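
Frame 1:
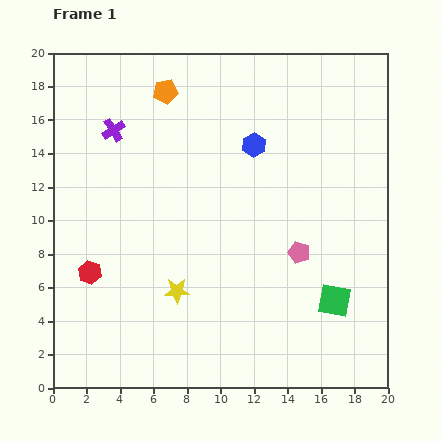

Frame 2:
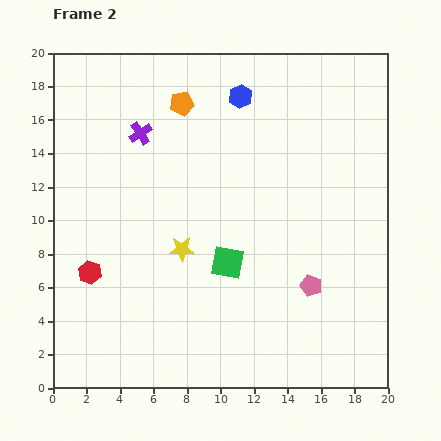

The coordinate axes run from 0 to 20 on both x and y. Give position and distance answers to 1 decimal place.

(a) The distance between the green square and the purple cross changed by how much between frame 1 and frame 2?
-7.4

Distance in frame 1: 16.7. Distance in frame 2: 9.3.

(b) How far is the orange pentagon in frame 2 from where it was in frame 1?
1.2

The orange pentagon moved from (6.7, 17.7) to (7.7, 17.0), a distance of √(1.0² + 0.7²) ≈ 1.2.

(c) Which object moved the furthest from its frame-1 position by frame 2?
the green square

(moved 6.8; next 3.0)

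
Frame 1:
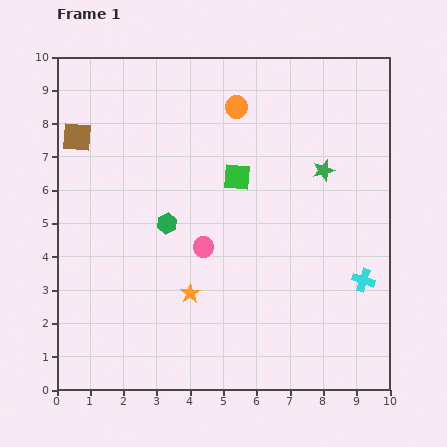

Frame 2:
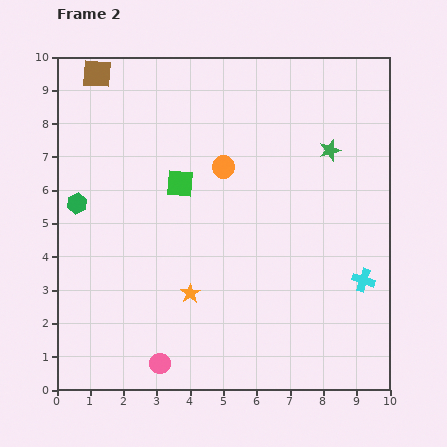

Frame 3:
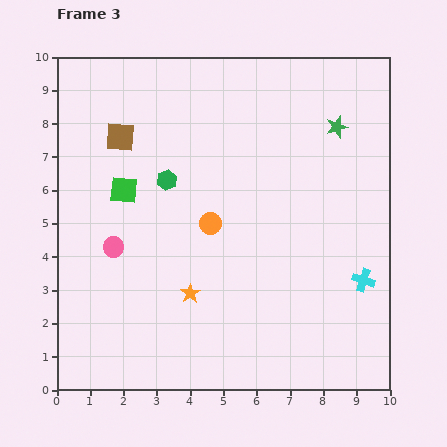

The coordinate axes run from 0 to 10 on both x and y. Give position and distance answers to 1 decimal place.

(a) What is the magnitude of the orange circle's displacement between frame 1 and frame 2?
1.8

The orange circle moved from (5.4, 8.5) to (5.0, 6.7), a distance of √(0.4² + 1.8²) ≈ 1.8.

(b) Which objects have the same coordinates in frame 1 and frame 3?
the cyan cross, the orange star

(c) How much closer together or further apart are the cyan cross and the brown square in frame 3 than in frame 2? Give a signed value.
-1.6

Distance in frame 2: 10.1. Distance in frame 3: 8.5.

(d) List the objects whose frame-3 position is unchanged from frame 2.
the cyan cross, the orange star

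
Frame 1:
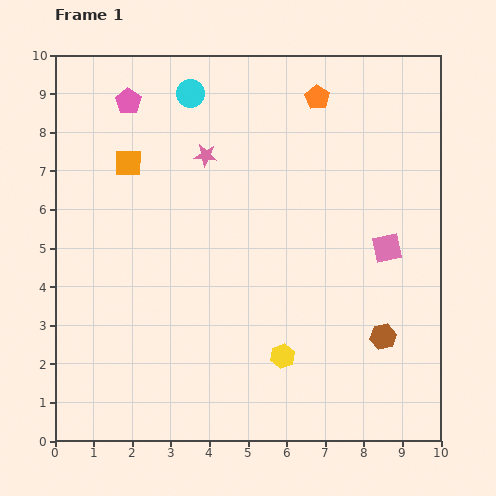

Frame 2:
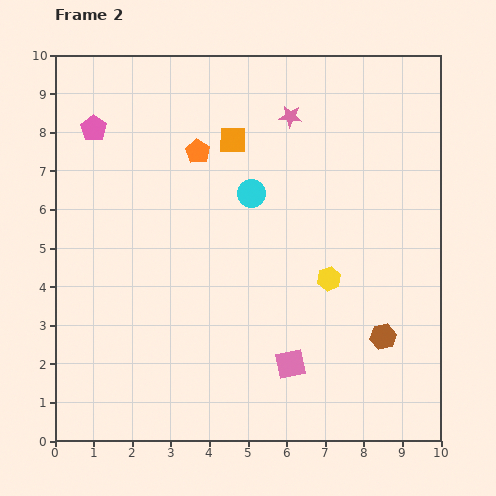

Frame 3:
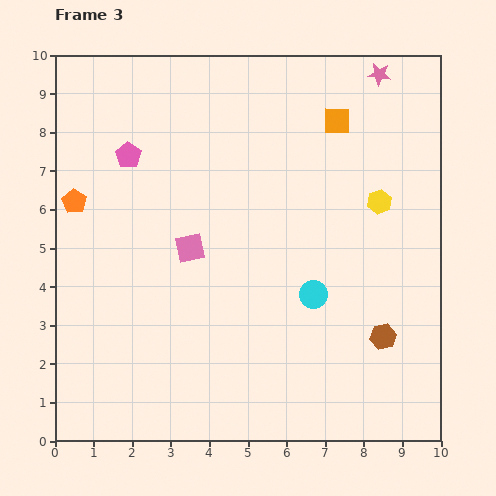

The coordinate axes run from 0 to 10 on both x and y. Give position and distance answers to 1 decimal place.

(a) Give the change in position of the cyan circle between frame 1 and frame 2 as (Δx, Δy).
(1.6, -2.6)

The cyan circle was at (3.5, 9.0) in frame 1 and (5.1, 6.4) in frame 2.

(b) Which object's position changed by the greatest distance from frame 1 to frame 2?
the pink square

(moved 3.9; next 3.4)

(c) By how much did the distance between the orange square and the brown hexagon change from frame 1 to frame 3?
-2.3

Distance in frame 1: 8.0. Distance in frame 3: 5.7.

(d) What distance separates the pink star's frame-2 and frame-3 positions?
2.5

The pink star moved from (6.1, 8.4) to (8.4, 9.5), a distance of √(2.3² + 1.1²) ≈ 2.5.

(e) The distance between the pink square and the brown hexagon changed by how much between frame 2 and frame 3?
+3.0

Distance in frame 2: 2.5. Distance in frame 3: 5.5.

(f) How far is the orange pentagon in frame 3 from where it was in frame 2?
3.5

The orange pentagon moved from (3.7, 7.5) to (0.5, 6.2), a distance of √(3.2² + 1.3²) ≈ 3.5.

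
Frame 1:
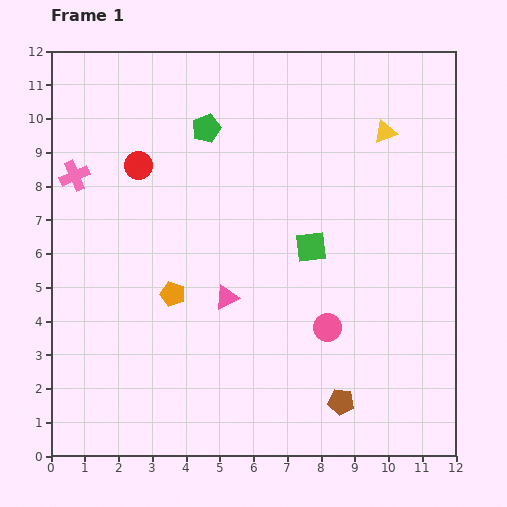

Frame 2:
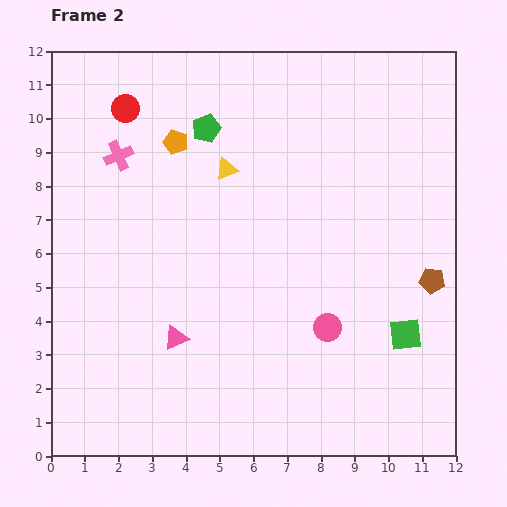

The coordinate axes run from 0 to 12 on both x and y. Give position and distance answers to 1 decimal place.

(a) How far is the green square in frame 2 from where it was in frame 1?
3.8

The green square moved from (7.7, 6.2) to (10.5, 3.6), a distance of √(2.8² + 2.6²) ≈ 3.8.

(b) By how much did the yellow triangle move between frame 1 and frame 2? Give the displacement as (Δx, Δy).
(-4.7, -1.1)

The yellow triangle was at (9.9, 9.6) in frame 1 and (5.2, 8.5) in frame 2.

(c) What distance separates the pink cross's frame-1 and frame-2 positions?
1.4

The pink cross moved from (0.7, 8.3) to (2.0, 8.9), a distance of √(1.3² + 0.6²) ≈ 1.4.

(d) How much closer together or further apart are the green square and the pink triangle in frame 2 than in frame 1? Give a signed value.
+3.9

Distance in frame 1: 2.9. Distance in frame 2: 6.8.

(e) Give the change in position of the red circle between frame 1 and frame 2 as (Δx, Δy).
(-0.4, 1.7)

The red circle was at (2.6, 8.6) in frame 1 and (2.2, 10.3) in frame 2.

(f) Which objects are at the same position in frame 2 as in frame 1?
the pink circle, the green pentagon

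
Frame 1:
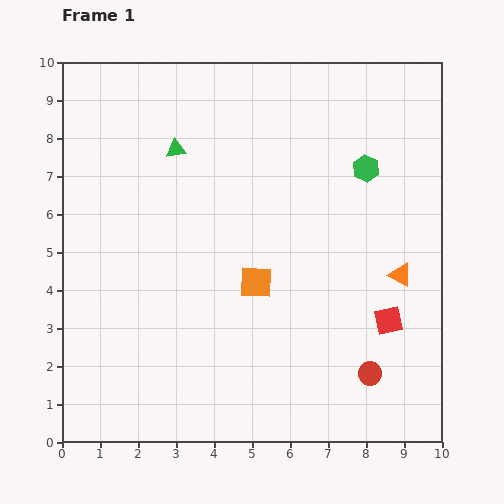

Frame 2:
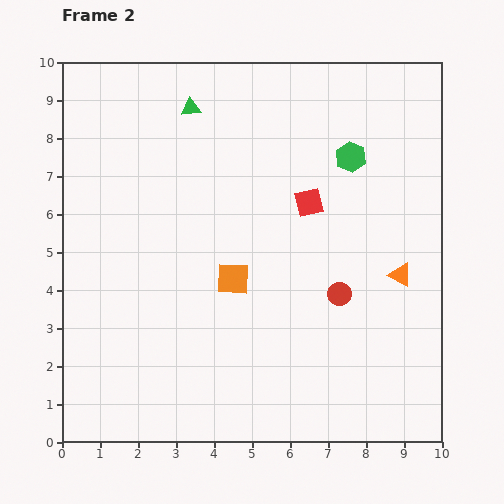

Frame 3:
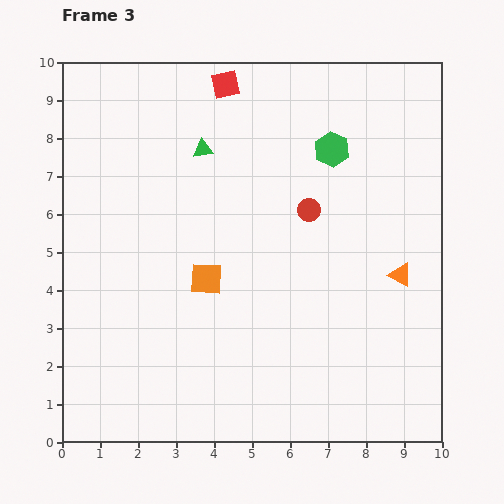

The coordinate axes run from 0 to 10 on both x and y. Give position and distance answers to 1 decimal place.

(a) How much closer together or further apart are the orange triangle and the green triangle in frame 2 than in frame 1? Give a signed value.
+0.2

Distance in frame 1: 6.8. Distance in frame 2: 7.0.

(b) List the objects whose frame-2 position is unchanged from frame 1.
the orange triangle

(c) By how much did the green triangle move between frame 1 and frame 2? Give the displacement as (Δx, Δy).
(0.4, 1.1)

The green triangle was at (3.0, 7.7) in frame 1 and (3.4, 8.8) in frame 2.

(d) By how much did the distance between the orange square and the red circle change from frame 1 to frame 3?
-0.6

Distance in frame 1: 3.8. Distance in frame 3: 3.2.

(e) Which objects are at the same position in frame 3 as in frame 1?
the orange triangle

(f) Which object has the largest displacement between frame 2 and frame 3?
the red square

(moved 3.8; next 2.3)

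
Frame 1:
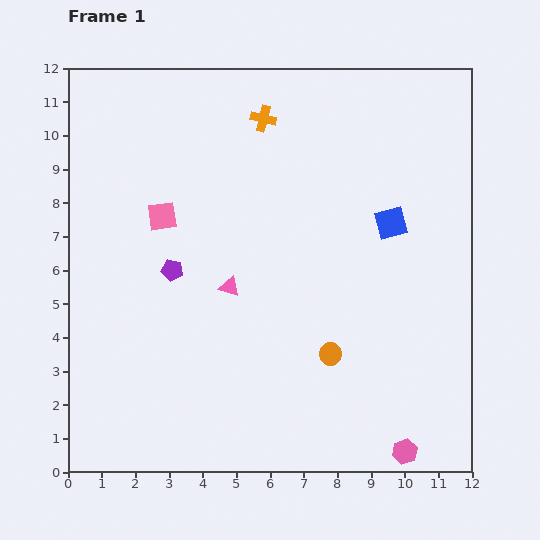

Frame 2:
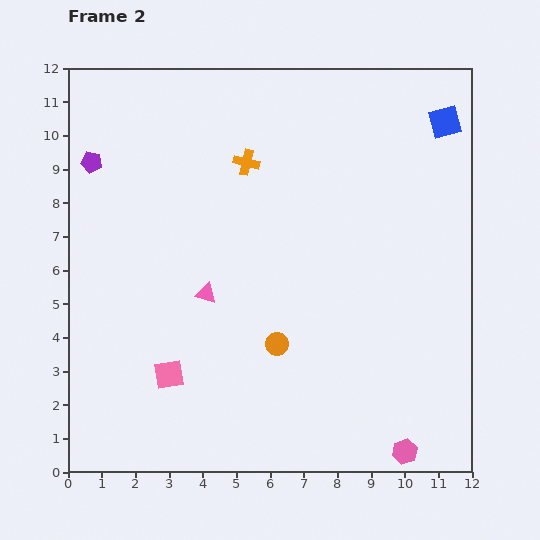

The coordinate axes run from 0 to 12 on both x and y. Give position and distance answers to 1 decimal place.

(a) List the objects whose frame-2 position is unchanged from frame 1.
the pink hexagon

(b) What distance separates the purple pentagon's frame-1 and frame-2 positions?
4.0

The purple pentagon moved from (3.1, 6.0) to (0.7, 9.2), a distance of √(2.4² + 3.2²) ≈ 4.0.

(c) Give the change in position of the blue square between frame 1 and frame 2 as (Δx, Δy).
(1.6, 3.0)

The blue square was at (9.6, 7.4) in frame 1 and (11.2, 10.4) in frame 2.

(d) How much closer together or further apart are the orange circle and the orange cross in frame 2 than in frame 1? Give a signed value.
-1.8

Distance in frame 1: 7.3. Distance in frame 2: 5.5.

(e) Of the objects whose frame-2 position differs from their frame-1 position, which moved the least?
the pink triangle

(moved 0.7)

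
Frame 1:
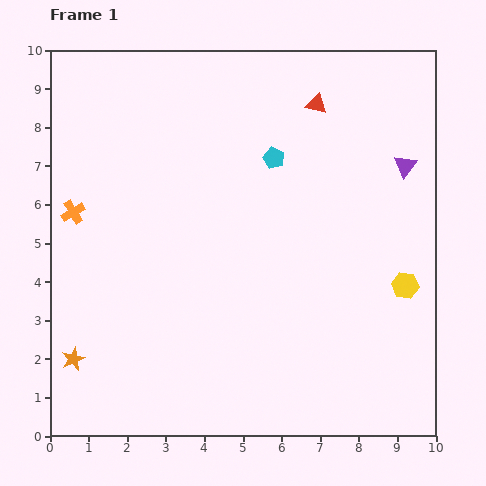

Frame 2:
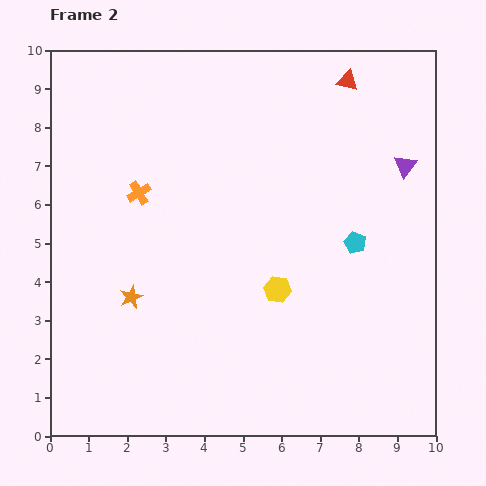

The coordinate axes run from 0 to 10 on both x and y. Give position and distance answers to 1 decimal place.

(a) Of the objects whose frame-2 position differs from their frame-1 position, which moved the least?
the red triangle

(moved 1.0)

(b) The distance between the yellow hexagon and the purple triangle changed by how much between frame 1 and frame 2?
+1.5

Distance in frame 1: 3.1. Distance in frame 2: 4.6.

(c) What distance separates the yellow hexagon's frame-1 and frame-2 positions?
3.3

The yellow hexagon moved from (9.2, 3.9) to (5.9, 3.8), a distance of √(3.3² + 0.1²) ≈ 3.3.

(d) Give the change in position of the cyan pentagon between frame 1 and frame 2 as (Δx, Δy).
(2.1, -2.2)

The cyan pentagon was at (5.8, 7.2) in frame 1 and (7.9, 5.0) in frame 2.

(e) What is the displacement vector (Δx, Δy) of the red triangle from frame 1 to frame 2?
(0.8, 0.6)

The red triangle was at (6.9, 8.6) in frame 1 and (7.7, 9.2) in frame 2.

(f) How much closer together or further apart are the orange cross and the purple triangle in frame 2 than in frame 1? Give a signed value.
-1.8

Distance in frame 1: 8.7. Distance in frame 2: 6.9.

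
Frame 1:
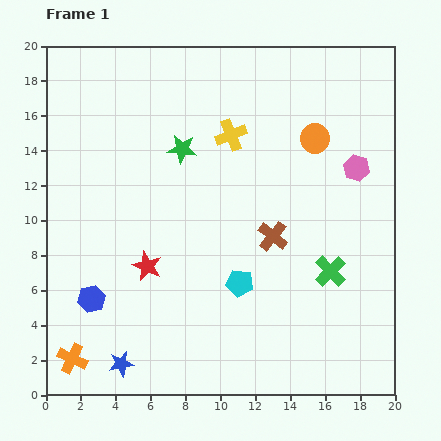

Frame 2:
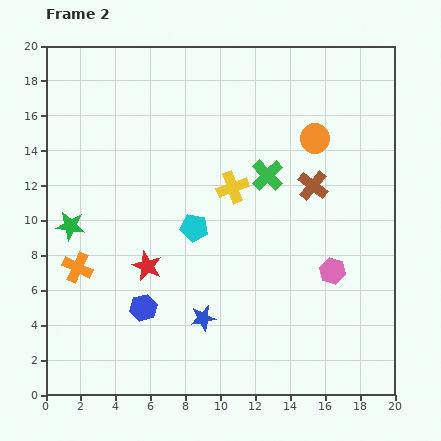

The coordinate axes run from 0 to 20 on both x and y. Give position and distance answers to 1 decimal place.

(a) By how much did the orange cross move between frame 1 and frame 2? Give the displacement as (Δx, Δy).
(0.3, 5.2)

The orange cross was at (1.5, 2.1) in frame 1 and (1.8, 7.3) in frame 2.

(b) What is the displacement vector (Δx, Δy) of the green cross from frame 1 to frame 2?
(-3.6, 5.5)

The green cross was at (16.3, 7.1) in frame 1 and (12.7, 12.6) in frame 2.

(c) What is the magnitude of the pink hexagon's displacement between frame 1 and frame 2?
6.1

The pink hexagon moved from (17.8, 13.0) to (16.4, 7.1), a distance of √(1.4² + 5.9²) ≈ 6.1.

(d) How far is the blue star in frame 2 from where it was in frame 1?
5.4

The blue star moved from (4.3, 1.8) to (9.0, 4.4), a distance of √(4.7² + 2.6²) ≈ 5.4.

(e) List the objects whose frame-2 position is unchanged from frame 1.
the orange circle, the red star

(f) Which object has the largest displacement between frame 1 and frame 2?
the green star

(moved 7.8; next 6.6)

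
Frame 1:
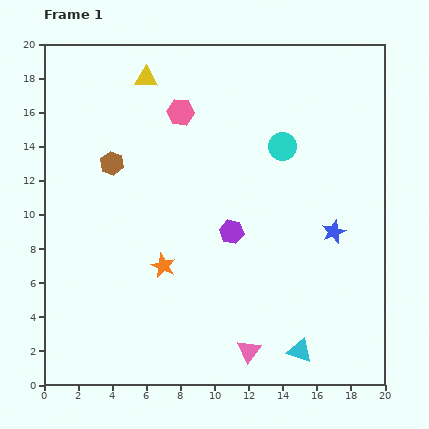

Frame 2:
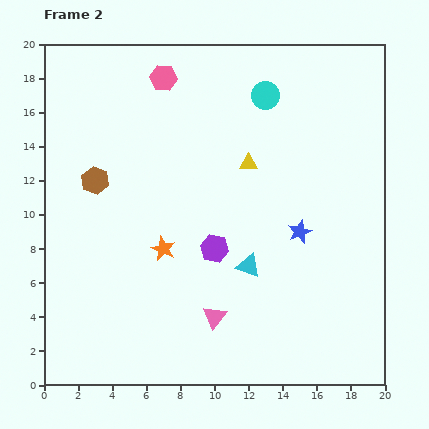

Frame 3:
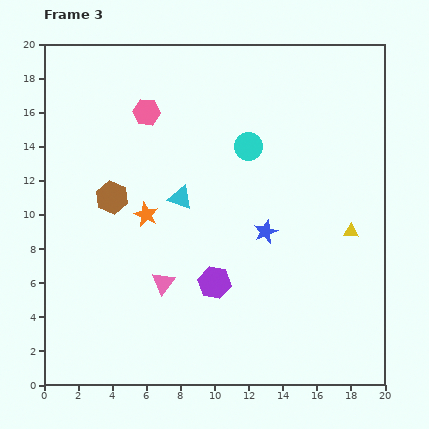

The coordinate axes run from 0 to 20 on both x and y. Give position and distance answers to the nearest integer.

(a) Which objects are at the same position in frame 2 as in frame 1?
none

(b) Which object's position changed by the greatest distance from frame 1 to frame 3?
the yellow triangle

(moved 15; next 11)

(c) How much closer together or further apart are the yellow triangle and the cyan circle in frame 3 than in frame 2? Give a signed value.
+4

Distance in frame 2: 4. Distance in frame 3: 8.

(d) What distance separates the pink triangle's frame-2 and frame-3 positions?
4

The pink triangle moved from (10, 4) to (7, 6), a distance of √(3² + 2²) ≈ 4.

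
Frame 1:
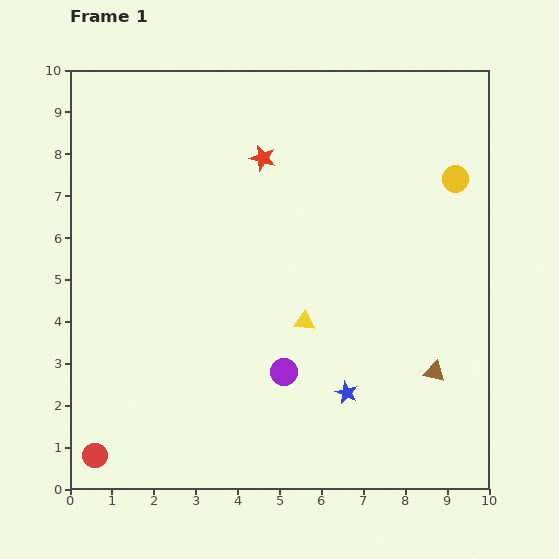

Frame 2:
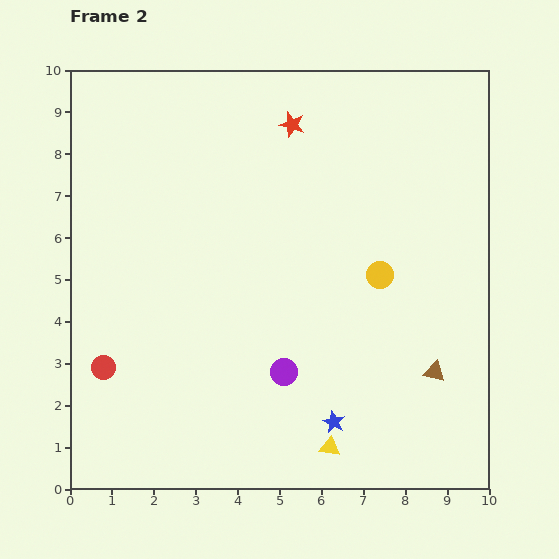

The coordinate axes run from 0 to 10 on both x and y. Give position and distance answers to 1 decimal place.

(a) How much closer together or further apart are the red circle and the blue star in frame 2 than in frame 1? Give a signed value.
-0.5

Distance in frame 1: 6.2. Distance in frame 2: 5.7.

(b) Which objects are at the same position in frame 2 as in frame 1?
the brown triangle, the purple circle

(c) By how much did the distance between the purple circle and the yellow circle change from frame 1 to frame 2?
-2.9

Distance in frame 1: 6.2. Distance in frame 2: 3.3.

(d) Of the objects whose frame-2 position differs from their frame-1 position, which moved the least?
the blue star

(moved 0.8)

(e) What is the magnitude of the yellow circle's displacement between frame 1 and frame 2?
2.9

The yellow circle moved from (9.2, 7.4) to (7.4, 5.1), a distance of √(1.8² + 2.3²) ≈ 2.9.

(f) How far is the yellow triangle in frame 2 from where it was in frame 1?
3.1

The yellow triangle moved from (5.6, 4.0) to (6.2, 1.0), a distance of √(0.6² + 3.0²) ≈ 3.1.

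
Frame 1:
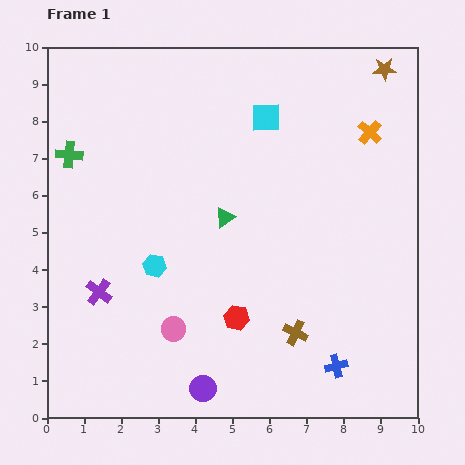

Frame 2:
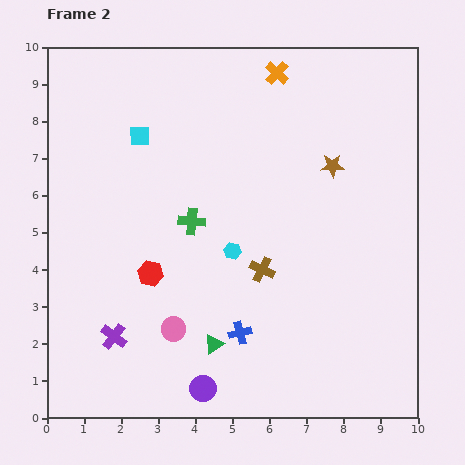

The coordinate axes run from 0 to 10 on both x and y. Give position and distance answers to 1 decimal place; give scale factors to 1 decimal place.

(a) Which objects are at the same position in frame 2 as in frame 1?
the pink circle, the purple circle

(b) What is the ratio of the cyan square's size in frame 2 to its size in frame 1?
0.7×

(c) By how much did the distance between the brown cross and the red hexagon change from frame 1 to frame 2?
+1.4

Distance in frame 1: 1.6. Distance in frame 2: 3.0.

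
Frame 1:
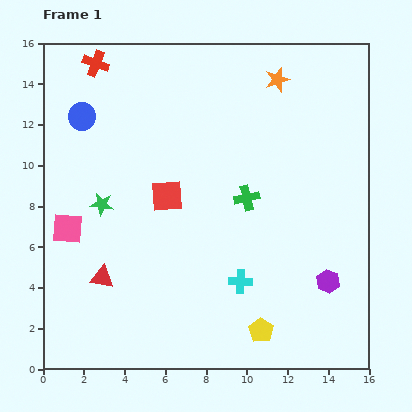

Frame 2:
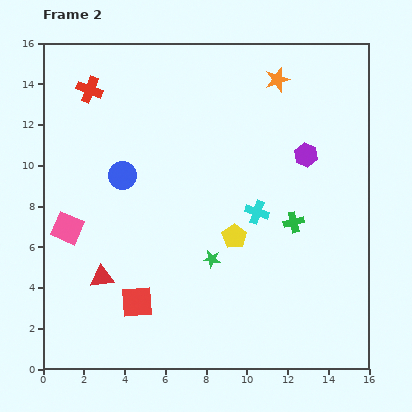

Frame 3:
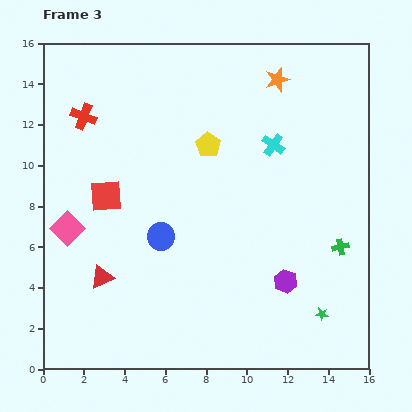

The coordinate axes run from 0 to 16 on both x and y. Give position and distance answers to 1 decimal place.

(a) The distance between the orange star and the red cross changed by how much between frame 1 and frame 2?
+0.3

Distance in frame 1: 8.9. Distance in frame 2: 9.2.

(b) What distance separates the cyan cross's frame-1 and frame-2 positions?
3.5

The cyan cross moved from (9.7, 4.3) to (10.5, 7.7), a distance of √(0.8² + 3.4²) ≈ 3.5.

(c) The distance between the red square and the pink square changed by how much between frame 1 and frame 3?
-2.7

Distance in frame 1: 5.2. Distance in frame 3: 2.5.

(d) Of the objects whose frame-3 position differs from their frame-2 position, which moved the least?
the red cross

(moved 1.3)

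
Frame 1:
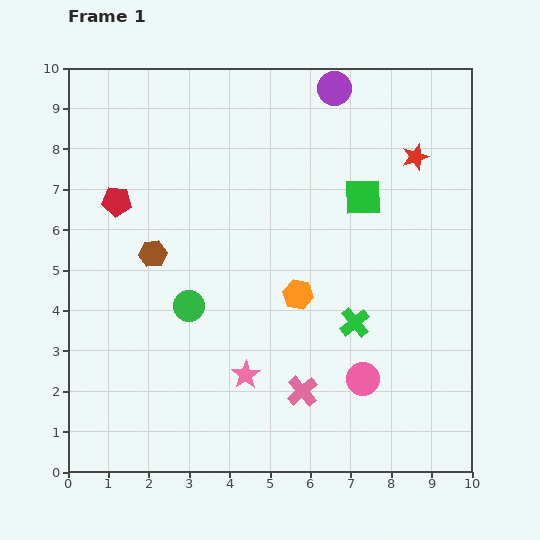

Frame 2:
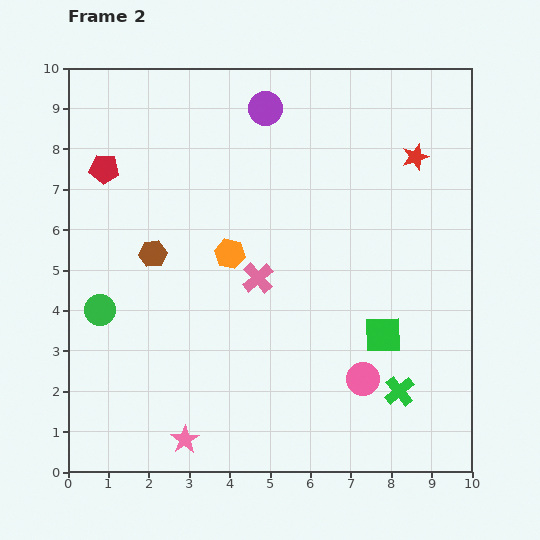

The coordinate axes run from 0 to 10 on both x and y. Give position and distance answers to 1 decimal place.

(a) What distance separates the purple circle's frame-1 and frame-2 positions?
1.8

The purple circle moved from (6.6, 9.5) to (4.9, 9.0), a distance of √(1.7² + 0.5²) ≈ 1.8.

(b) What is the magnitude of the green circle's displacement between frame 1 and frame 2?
2.2

The green circle moved from (3.0, 4.1) to (0.8, 4.0), a distance of √(2.2² + 0.1²) ≈ 2.2.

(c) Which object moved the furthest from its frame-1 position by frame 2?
the green square

(moved 3.4; next 3.0)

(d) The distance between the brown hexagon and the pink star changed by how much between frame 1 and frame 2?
+0.9

Distance in frame 1: 3.8. Distance in frame 2: 4.7.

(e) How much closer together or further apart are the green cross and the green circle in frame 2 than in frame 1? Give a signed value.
+3.6

Distance in frame 1: 4.1. Distance in frame 2: 7.7.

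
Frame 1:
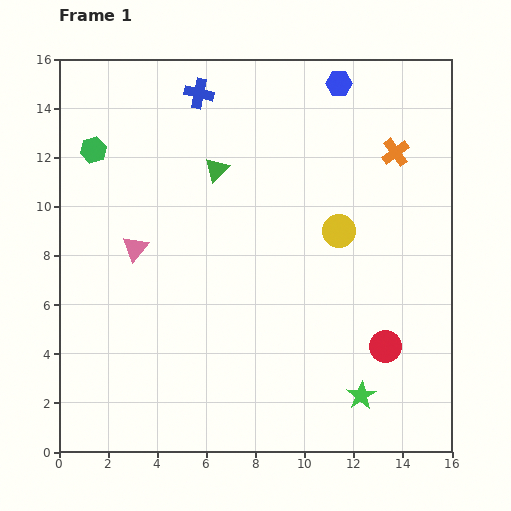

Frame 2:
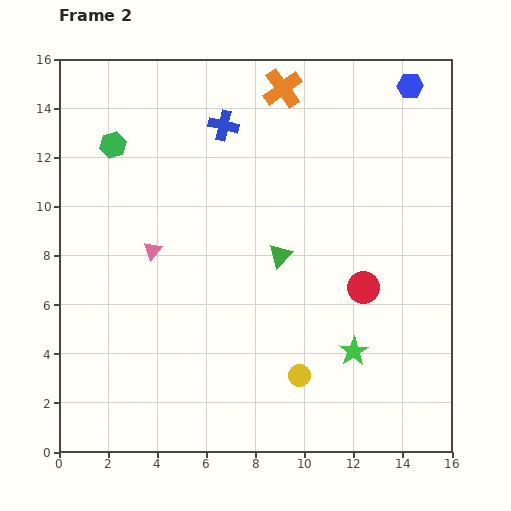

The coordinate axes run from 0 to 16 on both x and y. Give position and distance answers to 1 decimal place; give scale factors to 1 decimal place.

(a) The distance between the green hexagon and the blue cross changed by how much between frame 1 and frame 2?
-0.3

Distance in frame 1: 4.9. Distance in frame 2: 4.6.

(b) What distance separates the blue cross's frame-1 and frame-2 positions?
1.6

The blue cross moved from (5.7, 14.6) to (6.7, 13.3), a distance of √(1.0² + 1.3²) ≈ 1.6.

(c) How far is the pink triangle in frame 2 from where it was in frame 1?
0.7

The pink triangle moved from (3.1, 8.3) to (3.8, 8.2), a distance of √(0.7² + 0.1²) ≈ 0.7.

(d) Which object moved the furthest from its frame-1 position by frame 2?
the yellow circle

(moved 6.1; next 5.3)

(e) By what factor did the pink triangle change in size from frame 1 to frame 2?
0.7×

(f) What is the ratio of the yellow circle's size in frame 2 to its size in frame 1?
0.7×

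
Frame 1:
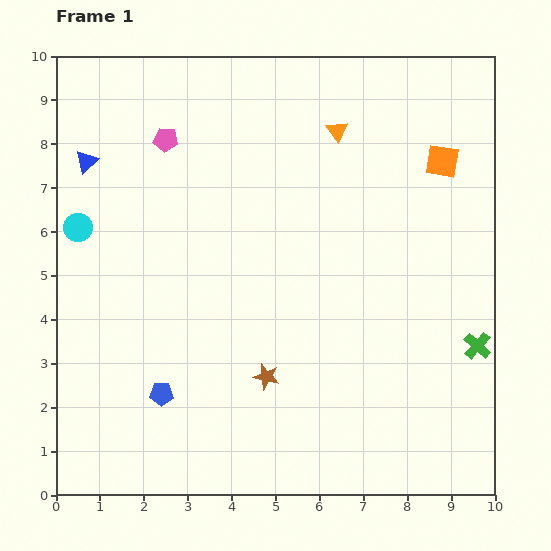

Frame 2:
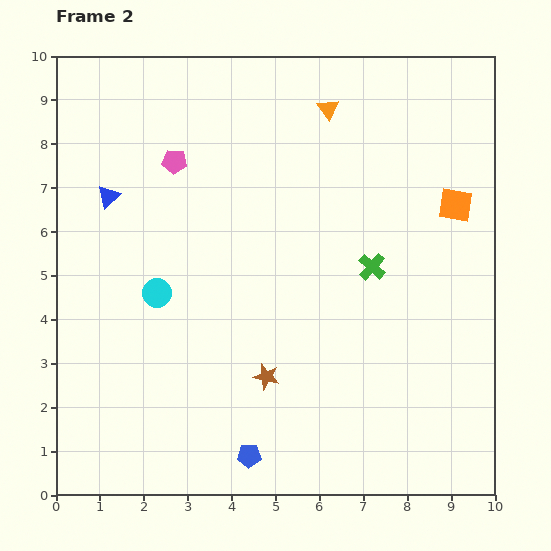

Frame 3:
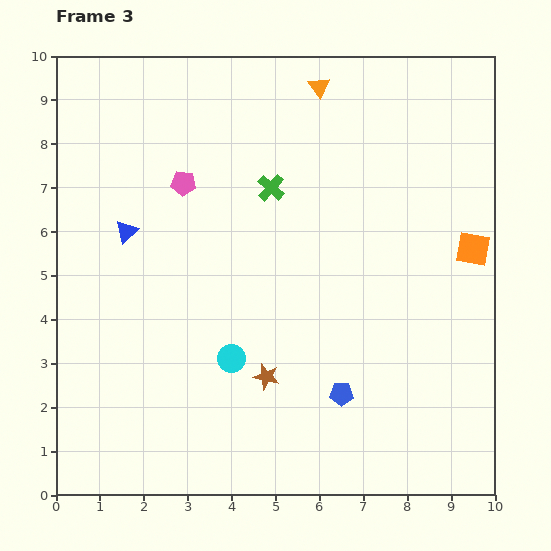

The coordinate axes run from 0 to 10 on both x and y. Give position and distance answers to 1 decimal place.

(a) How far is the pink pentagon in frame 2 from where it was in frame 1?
0.5

The pink pentagon moved from (2.5, 8.1) to (2.7, 7.6), a distance of √(0.2² + 0.5²) ≈ 0.5.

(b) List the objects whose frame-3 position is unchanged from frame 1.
the brown star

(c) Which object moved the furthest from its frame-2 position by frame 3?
the green cross

(moved 2.9; next 2.5)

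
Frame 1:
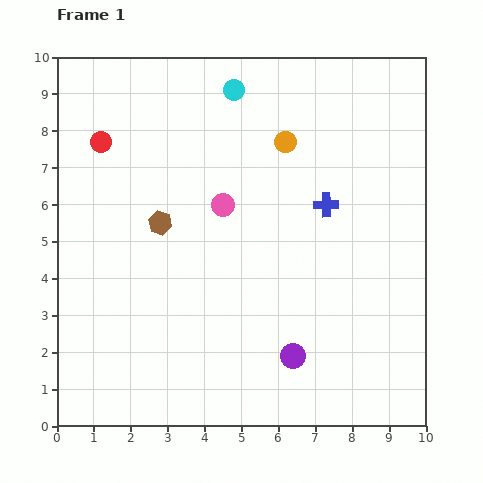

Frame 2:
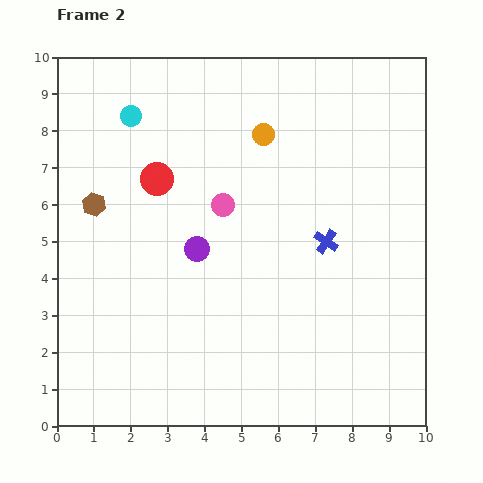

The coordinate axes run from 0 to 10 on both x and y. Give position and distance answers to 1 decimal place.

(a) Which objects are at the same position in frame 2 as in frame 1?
the pink circle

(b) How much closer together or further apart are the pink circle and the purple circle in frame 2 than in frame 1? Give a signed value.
-3.1

Distance in frame 1: 4.5. Distance in frame 2: 1.4.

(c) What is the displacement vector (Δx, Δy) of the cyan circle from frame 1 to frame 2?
(-2.8, -0.7)

The cyan circle was at (4.8, 9.1) in frame 1 and (2.0, 8.4) in frame 2.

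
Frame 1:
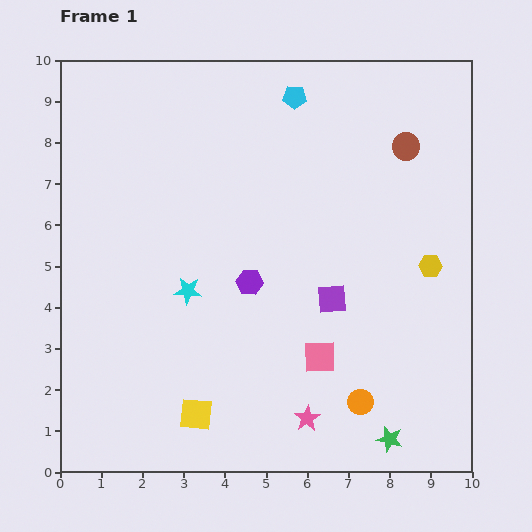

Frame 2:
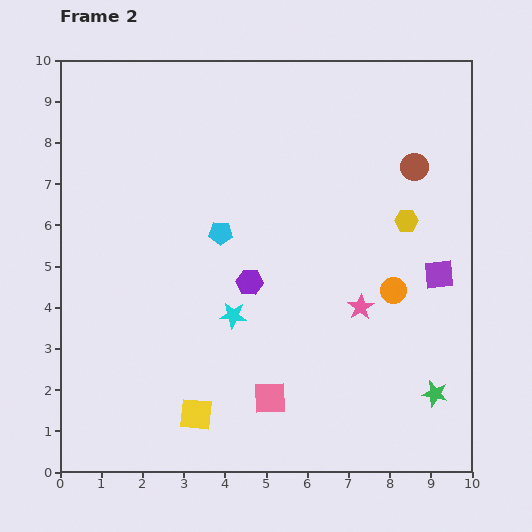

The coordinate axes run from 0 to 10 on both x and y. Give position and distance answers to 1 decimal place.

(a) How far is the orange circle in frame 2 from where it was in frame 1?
2.8

The orange circle moved from (7.3, 1.7) to (8.1, 4.4), a distance of √(0.8² + 2.7²) ≈ 2.8.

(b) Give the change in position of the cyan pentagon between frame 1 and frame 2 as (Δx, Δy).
(-1.8, -3.3)

The cyan pentagon was at (5.7, 9.1) in frame 1 and (3.9, 5.8) in frame 2.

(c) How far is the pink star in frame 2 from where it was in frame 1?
3.0

The pink star moved from (6.0, 1.3) to (7.3, 4.0), a distance of √(1.3² + 2.7²) ≈ 3.0.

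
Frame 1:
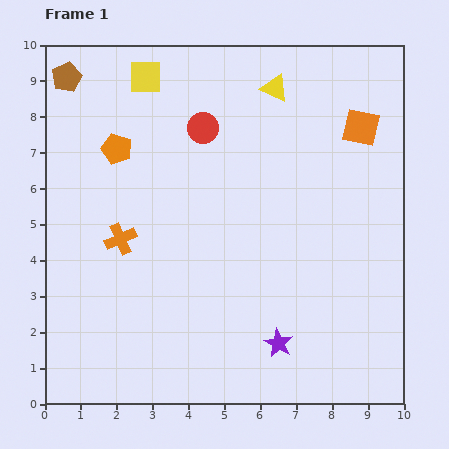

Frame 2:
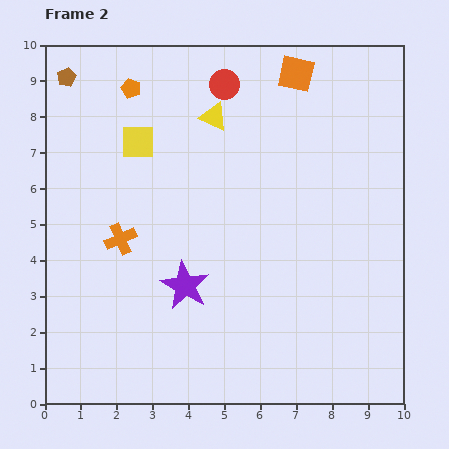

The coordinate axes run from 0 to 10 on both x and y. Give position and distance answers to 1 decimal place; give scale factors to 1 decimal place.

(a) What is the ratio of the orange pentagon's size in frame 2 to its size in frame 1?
0.6×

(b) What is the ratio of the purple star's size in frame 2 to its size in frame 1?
1.7×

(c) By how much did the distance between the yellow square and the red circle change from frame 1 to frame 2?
+0.8

Distance in frame 1: 2.1. Distance in frame 2: 2.9.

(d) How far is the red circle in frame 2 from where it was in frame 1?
1.3

The red circle moved from (4.4, 7.7) to (5.0, 8.9), a distance of √(0.6² + 1.2²) ≈ 1.3.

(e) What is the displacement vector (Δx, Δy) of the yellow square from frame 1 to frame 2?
(-0.2, -1.8)

The yellow square was at (2.8, 9.1) in frame 1 and (2.6, 7.3) in frame 2.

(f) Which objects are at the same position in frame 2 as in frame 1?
the brown pentagon, the orange cross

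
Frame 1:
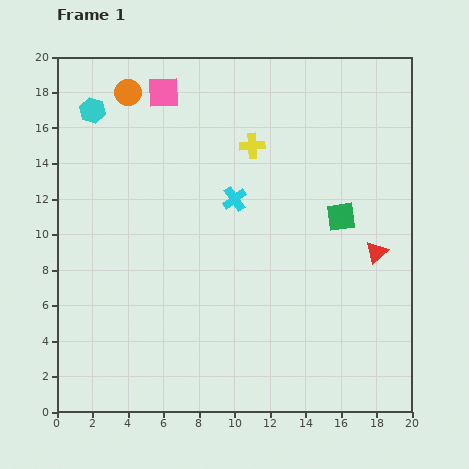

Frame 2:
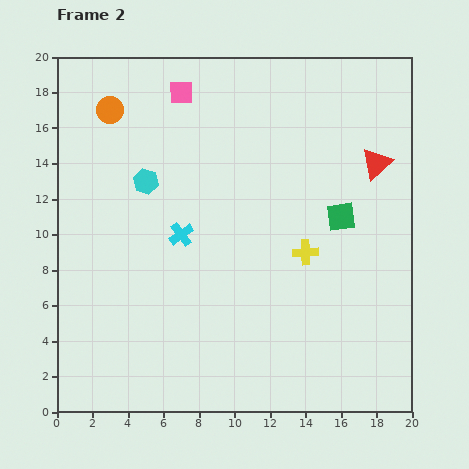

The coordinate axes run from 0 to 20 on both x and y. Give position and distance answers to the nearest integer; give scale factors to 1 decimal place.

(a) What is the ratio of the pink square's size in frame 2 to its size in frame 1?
0.7×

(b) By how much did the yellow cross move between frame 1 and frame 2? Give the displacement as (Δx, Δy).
(3, -6)

The yellow cross was at (11, 15) in frame 1 and (14, 9) in frame 2.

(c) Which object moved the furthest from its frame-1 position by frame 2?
the yellow cross

(moved 7; next 5)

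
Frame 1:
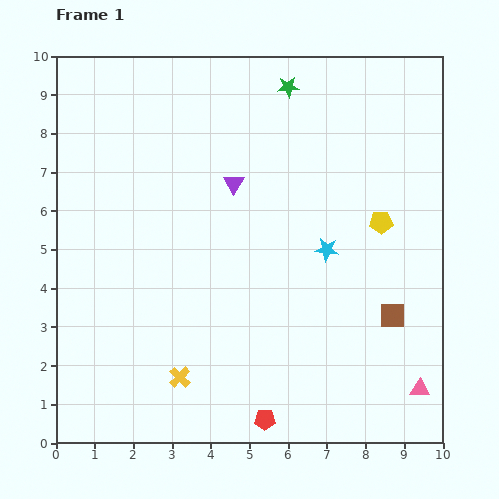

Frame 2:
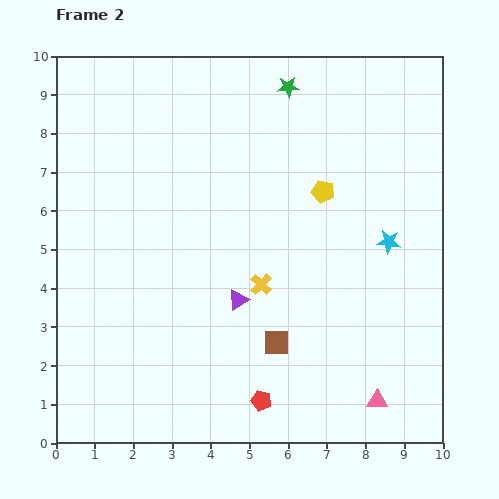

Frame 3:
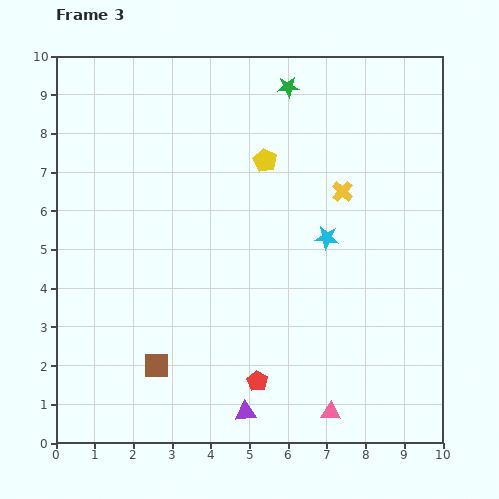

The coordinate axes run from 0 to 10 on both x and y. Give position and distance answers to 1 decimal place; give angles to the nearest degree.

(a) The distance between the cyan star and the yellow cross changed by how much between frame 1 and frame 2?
-1.5

Distance in frame 1: 5.0. Distance in frame 2: 3.5.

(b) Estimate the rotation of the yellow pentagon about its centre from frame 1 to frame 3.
30° clockwise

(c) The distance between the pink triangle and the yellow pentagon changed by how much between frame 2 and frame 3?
+1.1

Distance in frame 2: 5.6. Distance in frame 3: 6.7.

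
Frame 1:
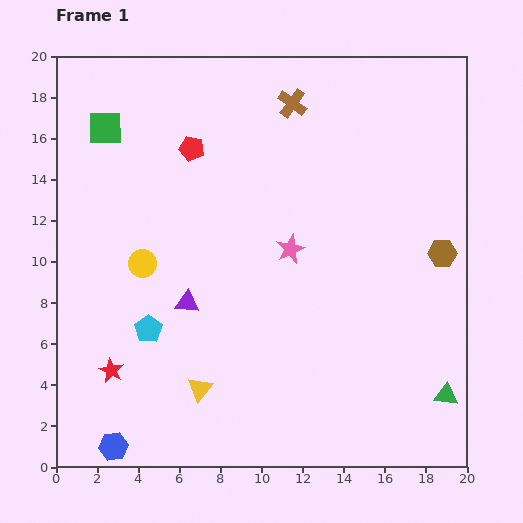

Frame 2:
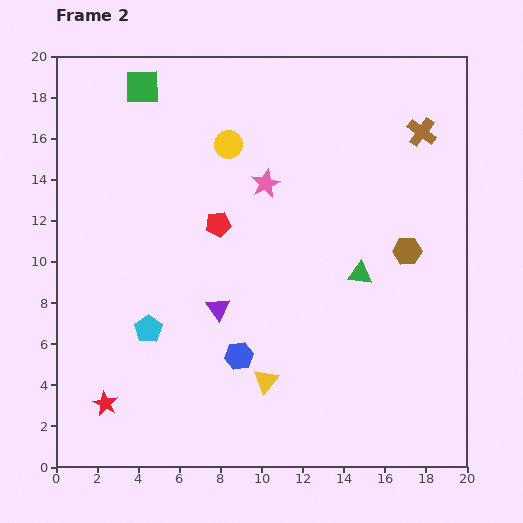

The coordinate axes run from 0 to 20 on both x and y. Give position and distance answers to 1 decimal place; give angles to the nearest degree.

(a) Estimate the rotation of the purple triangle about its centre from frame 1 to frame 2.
50° clockwise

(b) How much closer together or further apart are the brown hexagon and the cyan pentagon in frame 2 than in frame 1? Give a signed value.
-1.6

Distance in frame 1: 14.8. Distance in frame 2: 13.2.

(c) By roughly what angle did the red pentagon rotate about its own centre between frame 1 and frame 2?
21° counter-clockwise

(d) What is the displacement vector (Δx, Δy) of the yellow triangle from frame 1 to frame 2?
(3.2, 0.4)

The yellow triangle was at (7.0, 3.8) in frame 1 and (10.2, 4.2) in frame 2.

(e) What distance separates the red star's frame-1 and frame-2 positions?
1.6

The red star moved from (2.7, 4.7) to (2.4, 3.1), a distance of √(0.3² + 1.6²) ≈ 1.6.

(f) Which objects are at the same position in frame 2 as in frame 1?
the cyan pentagon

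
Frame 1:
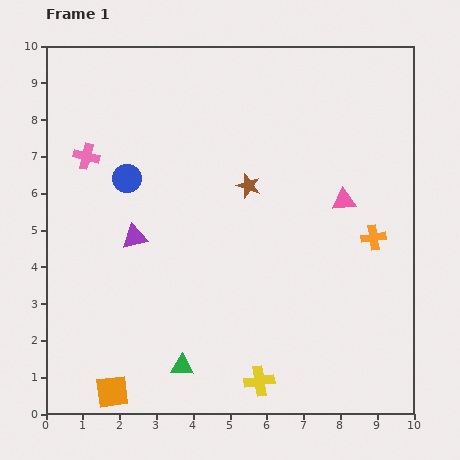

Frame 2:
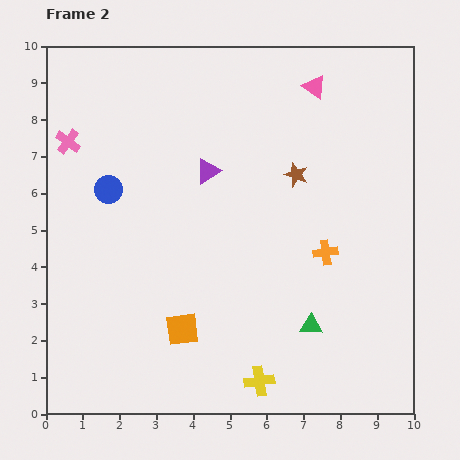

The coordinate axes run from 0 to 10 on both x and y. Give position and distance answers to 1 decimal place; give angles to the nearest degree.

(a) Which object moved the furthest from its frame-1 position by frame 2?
the green triangle

(moved 3.7; next 3.2)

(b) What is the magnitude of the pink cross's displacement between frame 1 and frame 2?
0.6

The pink cross moved from (1.1, 7.0) to (0.6, 7.4), a distance of √(0.5² + 0.4²) ≈ 0.6.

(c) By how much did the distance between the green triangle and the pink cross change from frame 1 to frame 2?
+2.0

Distance in frame 1: 6.3. Distance in frame 2: 8.3.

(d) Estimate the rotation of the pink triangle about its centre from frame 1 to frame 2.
41° clockwise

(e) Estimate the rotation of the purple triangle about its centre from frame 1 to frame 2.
19° counter-clockwise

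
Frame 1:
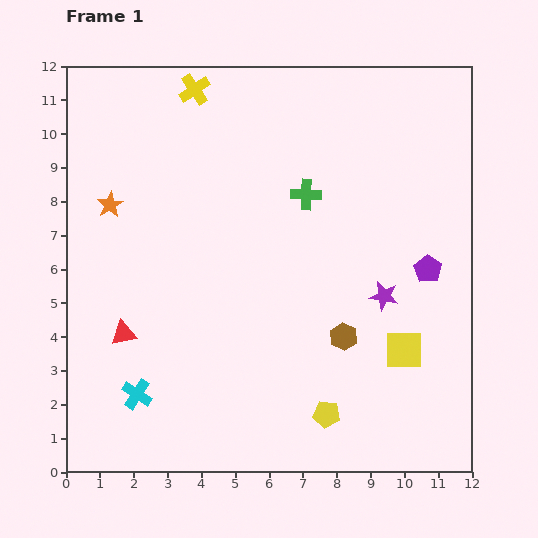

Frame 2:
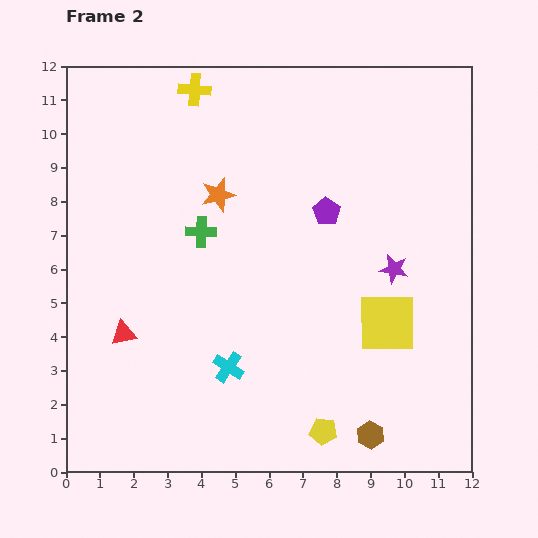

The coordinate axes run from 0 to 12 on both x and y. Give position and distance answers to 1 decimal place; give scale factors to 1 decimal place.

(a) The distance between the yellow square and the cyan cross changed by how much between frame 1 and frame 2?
-3.1

Distance in frame 1: 8.0. Distance in frame 2: 4.9.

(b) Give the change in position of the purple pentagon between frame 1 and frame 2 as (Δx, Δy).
(-3.0, 1.7)

The purple pentagon was at (10.7, 6.0) in frame 1 and (7.7, 7.7) in frame 2.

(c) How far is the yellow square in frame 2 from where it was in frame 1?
0.9

The yellow square moved from (10.0, 3.6) to (9.5, 4.4), a distance of √(0.5² + 0.8²) ≈ 0.9.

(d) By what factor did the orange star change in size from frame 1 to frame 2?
1.3×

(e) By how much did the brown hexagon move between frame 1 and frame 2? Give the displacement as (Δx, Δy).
(0.8, -2.9)

The brown hexagon was at (8.2, 4.0) in frame 1 and (9.0, 1.1) in frame 2.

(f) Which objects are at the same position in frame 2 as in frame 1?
the yellow cross, the red triangle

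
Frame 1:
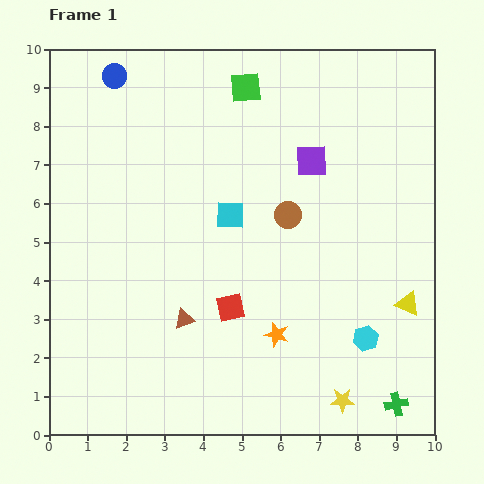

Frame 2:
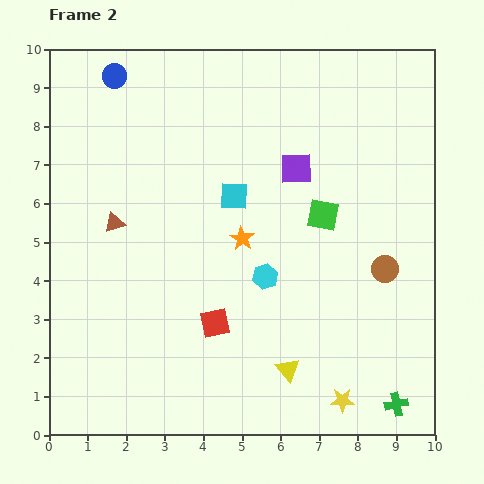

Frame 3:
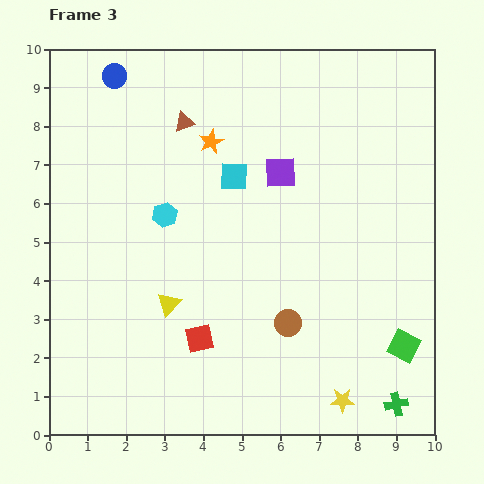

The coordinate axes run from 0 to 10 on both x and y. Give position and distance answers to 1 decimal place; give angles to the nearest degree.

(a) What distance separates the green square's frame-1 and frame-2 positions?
3.9

The green square moved from (5.1, 9.0) to (7.1, 5.7), a distance of √(2.0² + 3.3²) ≈ 3.9.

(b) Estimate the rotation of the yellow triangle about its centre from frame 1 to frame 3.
48° clockwise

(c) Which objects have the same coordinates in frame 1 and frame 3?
the green cross, the yellow star, the blue circle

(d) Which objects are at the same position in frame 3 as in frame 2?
the green cross, the yellow star, the blue circle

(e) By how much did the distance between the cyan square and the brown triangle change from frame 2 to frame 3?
-1.3

Distance in frame 2: 3.2. Distance in frame 3: 1.9.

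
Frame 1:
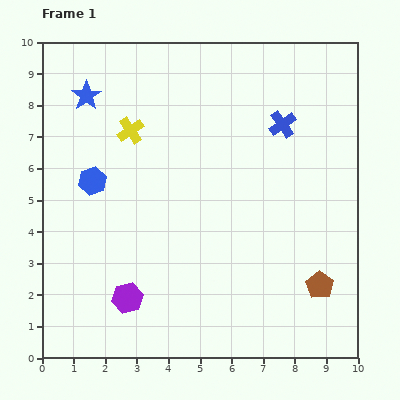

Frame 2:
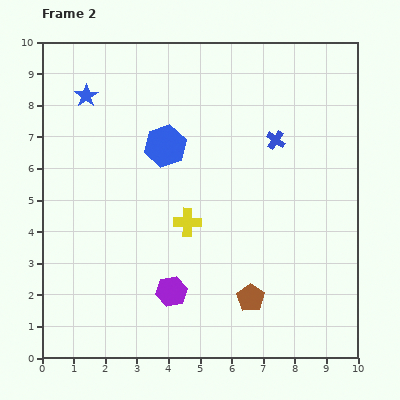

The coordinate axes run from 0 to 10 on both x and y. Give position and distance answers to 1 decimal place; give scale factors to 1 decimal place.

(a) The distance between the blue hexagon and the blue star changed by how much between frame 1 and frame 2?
+0.3

Distance in frame 1: 2.7. Distance in frame 2: 3.0.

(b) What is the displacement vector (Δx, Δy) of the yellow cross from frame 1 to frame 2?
(1.8, -2.9)

The yellow cross was at (2.8, 7.2) in frame 1 and (4.6, 4.3) in frame 2.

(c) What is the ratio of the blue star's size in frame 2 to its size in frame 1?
0.8×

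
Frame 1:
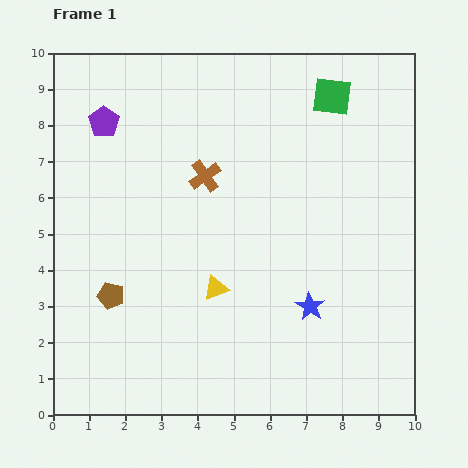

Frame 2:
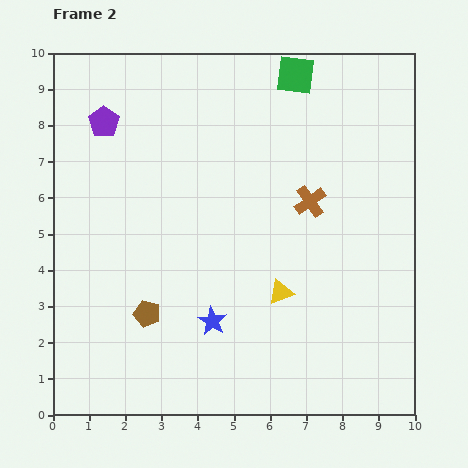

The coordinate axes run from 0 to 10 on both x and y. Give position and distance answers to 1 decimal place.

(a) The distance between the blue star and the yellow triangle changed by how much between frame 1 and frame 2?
-0.5

Distance in frame 1: 2.6. Distance in frame 2: 2.1.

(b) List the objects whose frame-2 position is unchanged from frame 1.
the purple pentagon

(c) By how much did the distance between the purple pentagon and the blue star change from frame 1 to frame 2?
-1.3

Distance in frame 1: 7.6. Distance in frame 2: 6.3.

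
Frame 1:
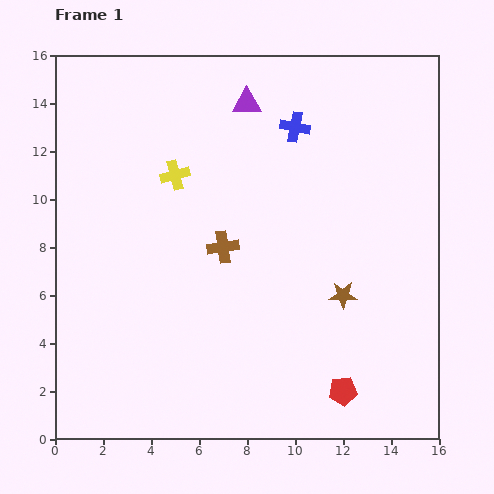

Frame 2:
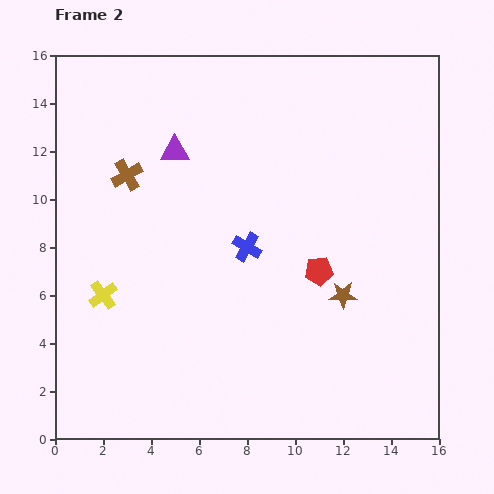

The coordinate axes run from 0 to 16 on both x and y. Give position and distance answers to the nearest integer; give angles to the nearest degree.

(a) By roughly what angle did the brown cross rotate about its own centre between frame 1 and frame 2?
21° counter-clockwise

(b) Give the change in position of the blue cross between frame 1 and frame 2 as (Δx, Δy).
(-2, -5)

The blue cross was at (10, 13) in frame 1 and (8, 8) in frame 2.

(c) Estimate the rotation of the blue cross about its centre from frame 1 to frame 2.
21° clockwise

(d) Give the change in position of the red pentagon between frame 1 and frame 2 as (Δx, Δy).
(-1, 5)

The red pentagon was at (12, 2) in frame 1 and (11, 7) in frame 2.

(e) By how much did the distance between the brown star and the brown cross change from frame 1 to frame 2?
+5

Distance in frame 1: 5. Distance in frame 2: 10.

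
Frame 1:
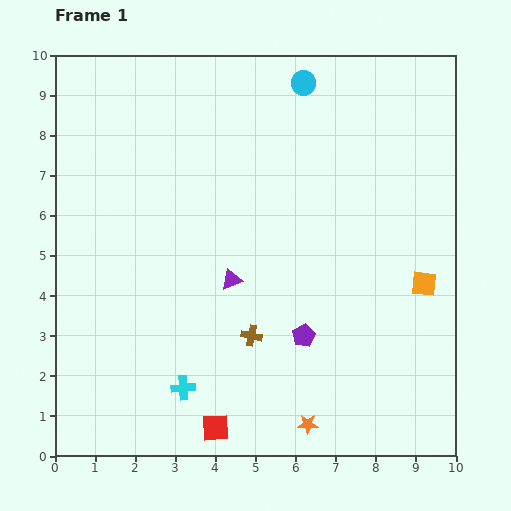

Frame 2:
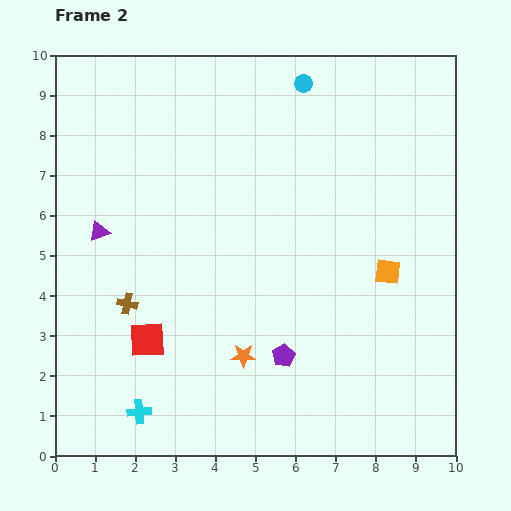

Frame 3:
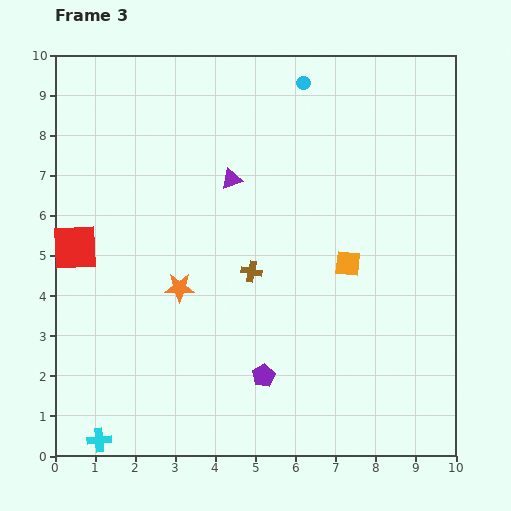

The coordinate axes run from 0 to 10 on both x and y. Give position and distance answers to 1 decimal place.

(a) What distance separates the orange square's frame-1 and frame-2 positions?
0.9

The orange square moved from (9.2, 4.3) to (8.3, 4.6), a distance of √(0.9² + 0.3²) ≈ 0.9.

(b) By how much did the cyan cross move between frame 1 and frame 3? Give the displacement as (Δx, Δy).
(-2.1, -1.3)

The cyan cross was at (3.2, 1.7) in frame 1 and (1.1, 0.4) in frame 3.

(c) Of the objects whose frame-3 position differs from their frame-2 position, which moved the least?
the purple pentagon

(moved 0.7)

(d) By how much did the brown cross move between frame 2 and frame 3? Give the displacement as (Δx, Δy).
(3.1, 0.8)

The brown cross was at (1.8, 3.8) in frame 2 and (4.9, 4.6) in frame 3.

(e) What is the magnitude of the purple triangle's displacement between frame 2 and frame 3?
3.5

The purple triangle moved from (1.1, 5.6) to (4.4, 6.9), a distance of √(3.3² + 1.3²) ≈ 3.5.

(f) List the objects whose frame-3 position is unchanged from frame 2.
the cyan circle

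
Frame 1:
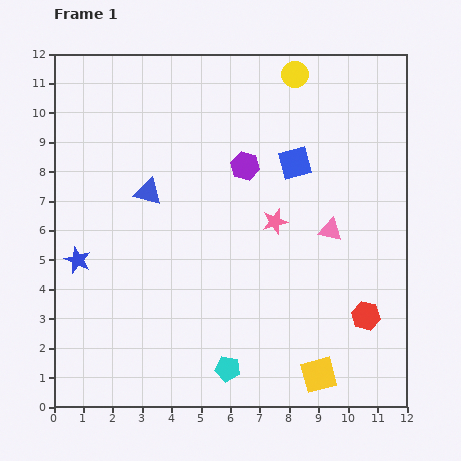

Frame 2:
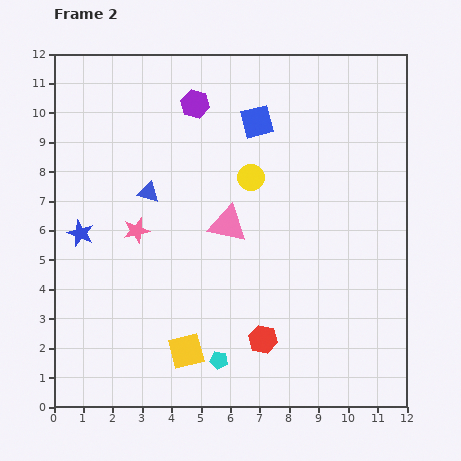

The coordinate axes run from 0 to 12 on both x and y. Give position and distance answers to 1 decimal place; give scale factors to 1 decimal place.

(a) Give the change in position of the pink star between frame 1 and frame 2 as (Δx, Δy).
(-4.7, -0.3)

The pink star was at (7.5, 6.3) in frame 1 and (2.8, 6.0) in frame 2.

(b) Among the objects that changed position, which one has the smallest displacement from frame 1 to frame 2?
the cyan pentagon

(moved 0.4)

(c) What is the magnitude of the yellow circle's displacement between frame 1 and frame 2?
3.8

The yellow circle moved from (8.2, 11.3) to (6.7, 7.8), a distance of √(1.5² + 3.5²) ≈ 3.8.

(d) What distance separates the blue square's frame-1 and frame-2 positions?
1.9

The blue square moved from (8.2, 8.3) to (6.9, 9.7), a distance of √(1.3² + 1.4²) ≈ 1.9.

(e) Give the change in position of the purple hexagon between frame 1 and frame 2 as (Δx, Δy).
(-1.7, 2.1)

The purple hexagon was at (6.5, 8.2) in frame 1 and (4.8, 10.3) in frame 2.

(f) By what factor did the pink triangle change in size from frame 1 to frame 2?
1.6×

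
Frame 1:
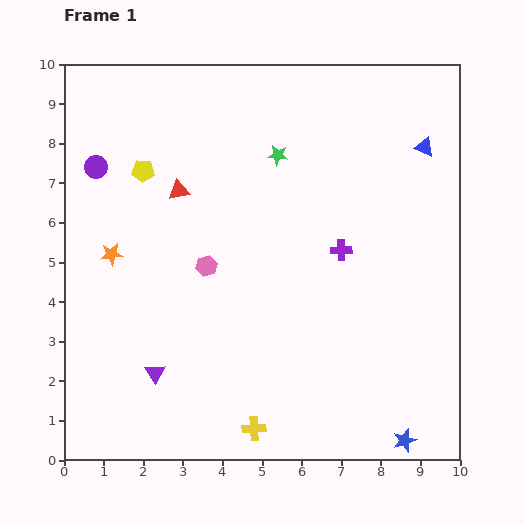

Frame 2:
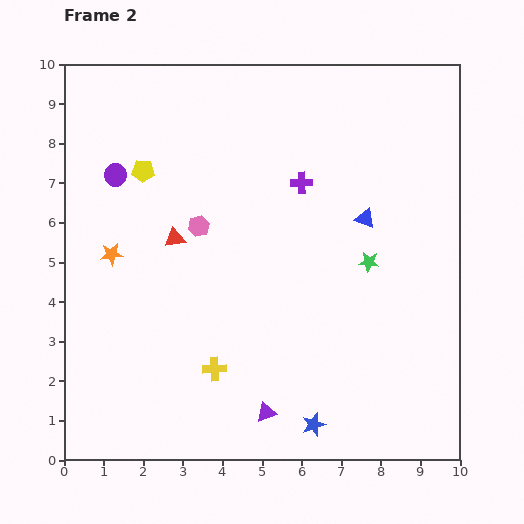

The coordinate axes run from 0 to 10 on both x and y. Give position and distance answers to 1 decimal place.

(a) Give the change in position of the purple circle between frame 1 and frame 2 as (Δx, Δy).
(0.5, -0.2)

The purple circle was at (0.8, 7.4) in frame 1 and (1.3, 7.2) in frame 2.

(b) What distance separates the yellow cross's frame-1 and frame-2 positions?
1.8

The yellow cross moved from (4.8, 0.8) to (3.8, 2.3), a distance of √(1.0² + 1.5²) ≈ 1.8.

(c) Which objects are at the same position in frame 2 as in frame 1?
the orange star, the yellow pentagon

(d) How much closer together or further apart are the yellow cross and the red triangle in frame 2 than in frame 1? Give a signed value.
-2.9

Distance in frame 1: 6.3. Distance in frame 2: 3.4.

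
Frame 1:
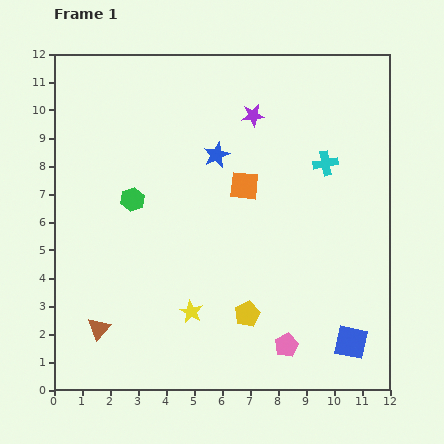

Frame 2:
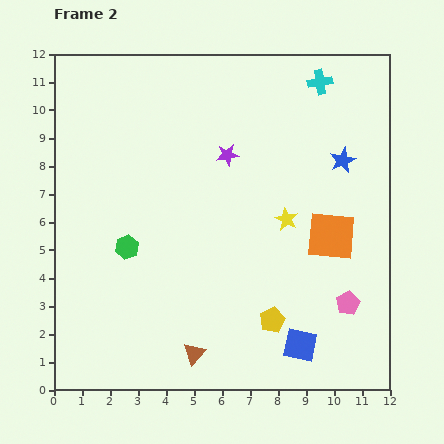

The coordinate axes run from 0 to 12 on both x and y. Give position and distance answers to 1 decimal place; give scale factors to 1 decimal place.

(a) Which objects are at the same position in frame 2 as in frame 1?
none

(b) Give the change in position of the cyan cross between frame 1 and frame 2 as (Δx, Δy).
(-0.2, 2.9)

The cyan cross was at (9.7, 8.1) in frame 1 and (9.5, 11.0) in frame 2.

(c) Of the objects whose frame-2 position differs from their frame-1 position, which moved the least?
the yellow pentagon

(moved 0.9)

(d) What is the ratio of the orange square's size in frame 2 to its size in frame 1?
1.7×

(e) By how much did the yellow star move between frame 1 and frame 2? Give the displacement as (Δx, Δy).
(3.4, 3.3)

The yellow star was at (4.9, 2.8) in frame 1 and (8.3, 6.1) in frame 2.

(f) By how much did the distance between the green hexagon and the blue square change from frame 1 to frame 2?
-2.2

Distance in frame 1: 9.3. Distance in frame 2: 7.1.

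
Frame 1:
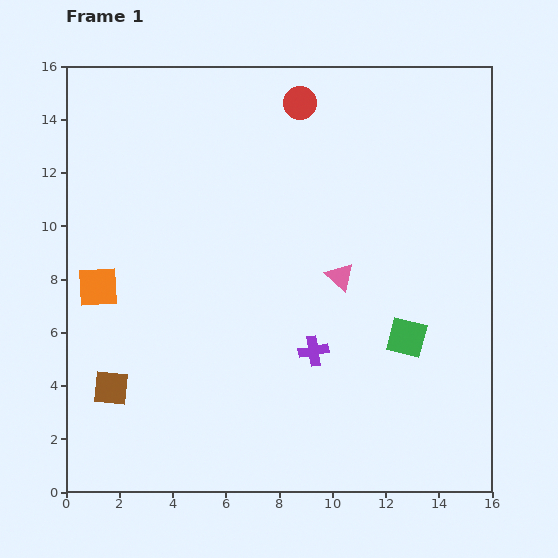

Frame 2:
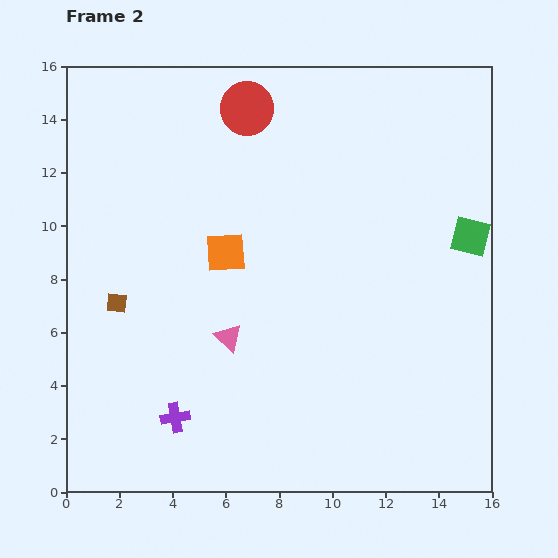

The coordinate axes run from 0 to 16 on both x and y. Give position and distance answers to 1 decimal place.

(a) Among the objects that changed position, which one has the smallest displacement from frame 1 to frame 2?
the red circle

(moved 2.0)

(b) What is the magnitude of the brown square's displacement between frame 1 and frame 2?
3.2

The brown square moved from (1.7, 3.9) to (1.9, 7.1), a distance of √(0.2² + 3.2²) ≈ 3.2.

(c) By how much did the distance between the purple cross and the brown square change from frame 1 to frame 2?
-2.9

Distance in frame 1: 7.7. Distance in frame 2: 4.8.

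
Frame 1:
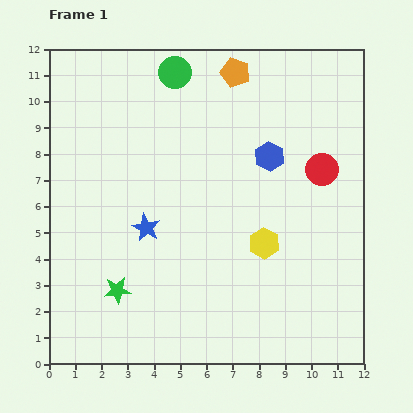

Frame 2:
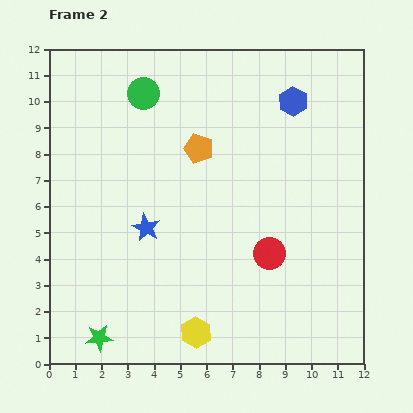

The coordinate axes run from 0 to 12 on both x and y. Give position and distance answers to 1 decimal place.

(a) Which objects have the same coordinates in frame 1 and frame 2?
the blue star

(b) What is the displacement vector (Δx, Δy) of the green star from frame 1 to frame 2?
(-0.7, -1.8)

The green star was at (2.6, 2.8) in frame 1 and (1.9, 1.0) in frame 2.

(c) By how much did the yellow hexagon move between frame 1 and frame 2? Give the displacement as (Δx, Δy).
(-2.6, -3.4)

The yellow hexagon was at (8.2, 4.6) in frame 1 and (5.6, 1.2) in frame 2.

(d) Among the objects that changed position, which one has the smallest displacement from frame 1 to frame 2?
the green circle

(moved 1.4)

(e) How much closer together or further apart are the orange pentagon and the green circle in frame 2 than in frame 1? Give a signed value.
+0.7

Distance in frame 1: 2.3. Distance in frame 2: 3.0.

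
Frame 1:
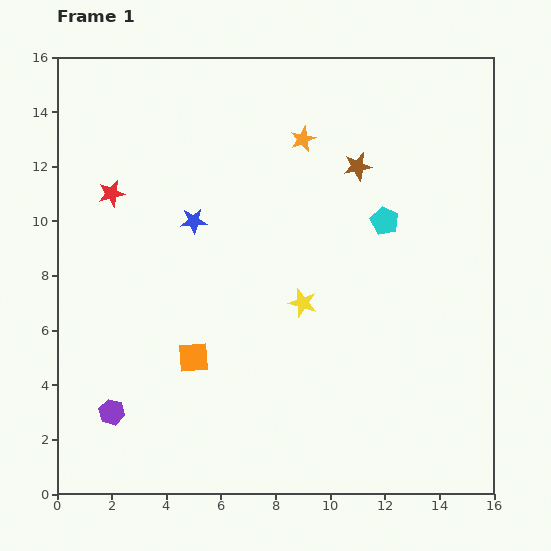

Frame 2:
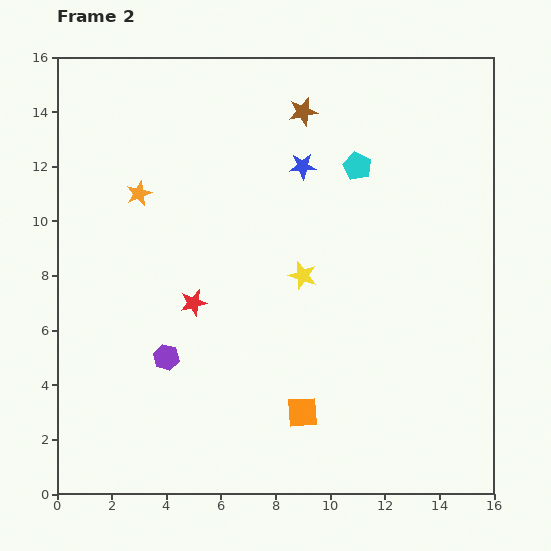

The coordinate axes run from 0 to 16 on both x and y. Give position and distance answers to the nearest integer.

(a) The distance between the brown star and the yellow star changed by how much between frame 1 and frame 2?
+1

Distance in frame 1: 5. Distance in frame 2: 6.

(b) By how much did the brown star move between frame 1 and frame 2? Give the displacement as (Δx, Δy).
(-2, 2)

The brown star was at (11, 12) in frame 1 and (9, 14) in frame 2.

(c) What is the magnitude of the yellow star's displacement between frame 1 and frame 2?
1

The yellow star moved from (9, 7) to (9, 8), a distance of √(0² + 1²) ≈ 1.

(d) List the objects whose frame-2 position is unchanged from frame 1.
none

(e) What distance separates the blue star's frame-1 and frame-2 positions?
4

The blue star moved from (5, 10) to (9, 12), a distance of √(4² + 2²) ≈ 4.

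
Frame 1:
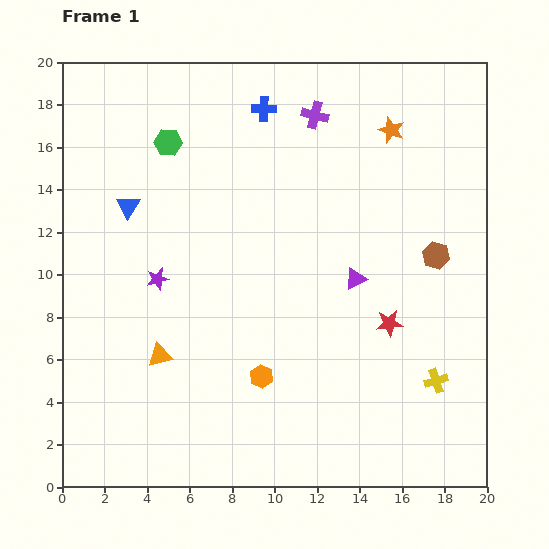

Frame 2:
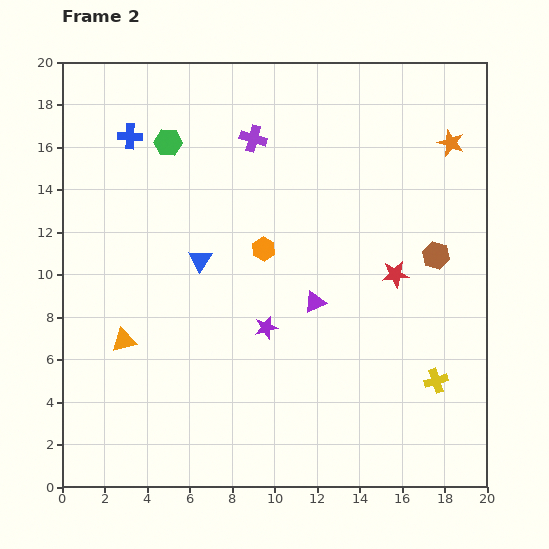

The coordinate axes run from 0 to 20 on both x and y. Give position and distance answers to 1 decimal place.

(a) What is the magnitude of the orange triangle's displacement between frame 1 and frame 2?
1.8

The orange triangle moved from (4.6, 6.2) to (2.9, 6.9), a distance of √(1.7² + 0.7²) ≈ 1.8.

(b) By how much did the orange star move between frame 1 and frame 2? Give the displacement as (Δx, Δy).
(2.8, -0.6)

The orange star was at (15.5, 16.8) in frame 1 and (18.3, 16.2) in frame 2.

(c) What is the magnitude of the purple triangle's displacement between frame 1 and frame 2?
2.2

The purple triangle moved from (13.8, 9.8) to (11.9, 8.7), a distance of √(1.9² + 1.1²) ≈ 2.2.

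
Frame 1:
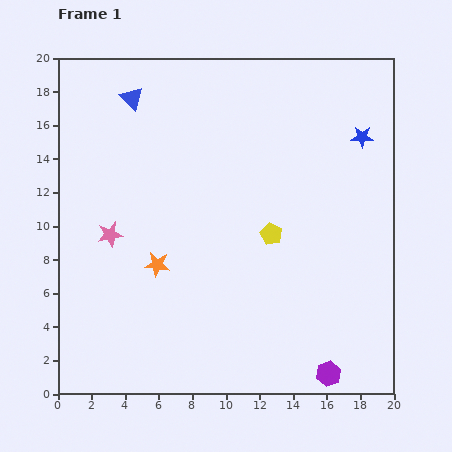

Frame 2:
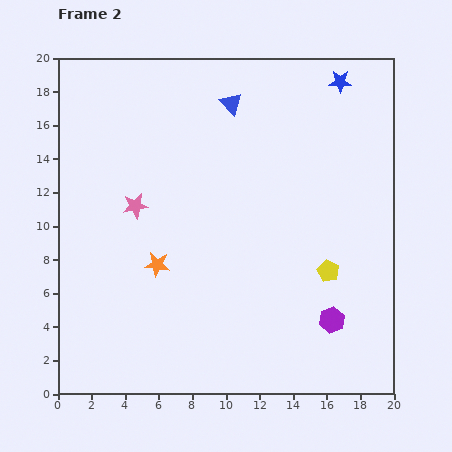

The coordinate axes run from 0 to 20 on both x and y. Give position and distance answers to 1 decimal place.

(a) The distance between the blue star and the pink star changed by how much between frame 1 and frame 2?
-1.8

Distance in frame 1: 16.1. Distance in frame 2: 14.3.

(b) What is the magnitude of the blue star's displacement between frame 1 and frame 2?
3.5

The blue star moved from (18.1, 15.3) to (16.8, 18.6), a distance of √(1.3² + 3.3²) ≈ 3.5.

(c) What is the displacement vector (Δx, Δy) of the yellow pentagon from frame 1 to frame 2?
(3.4, -2.2)

The yellow pentagon was at (12.7, 9.5) in frame 1 and (16.1, 7.3) in frame 2.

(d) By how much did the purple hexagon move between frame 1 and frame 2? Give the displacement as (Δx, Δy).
(0.2, 3.2)

The purple hexagon was at (16.1, 1.2) in frame 1 and (16.3, 4.4) in frame 2.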